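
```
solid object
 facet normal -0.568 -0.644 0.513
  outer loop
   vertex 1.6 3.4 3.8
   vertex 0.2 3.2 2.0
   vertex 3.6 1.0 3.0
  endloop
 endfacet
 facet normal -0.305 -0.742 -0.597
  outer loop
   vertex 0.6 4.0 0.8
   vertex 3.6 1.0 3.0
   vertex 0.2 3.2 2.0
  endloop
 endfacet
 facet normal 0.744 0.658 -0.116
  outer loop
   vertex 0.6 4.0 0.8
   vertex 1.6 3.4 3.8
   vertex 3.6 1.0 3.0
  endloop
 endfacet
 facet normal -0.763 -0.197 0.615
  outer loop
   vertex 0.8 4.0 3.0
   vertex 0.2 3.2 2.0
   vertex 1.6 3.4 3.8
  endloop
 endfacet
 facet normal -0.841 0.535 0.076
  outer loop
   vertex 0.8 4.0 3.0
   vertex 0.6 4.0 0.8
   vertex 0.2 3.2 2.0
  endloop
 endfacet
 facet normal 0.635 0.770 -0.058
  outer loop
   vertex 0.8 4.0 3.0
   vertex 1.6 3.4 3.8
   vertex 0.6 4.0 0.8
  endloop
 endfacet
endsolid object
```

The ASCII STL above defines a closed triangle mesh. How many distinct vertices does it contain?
5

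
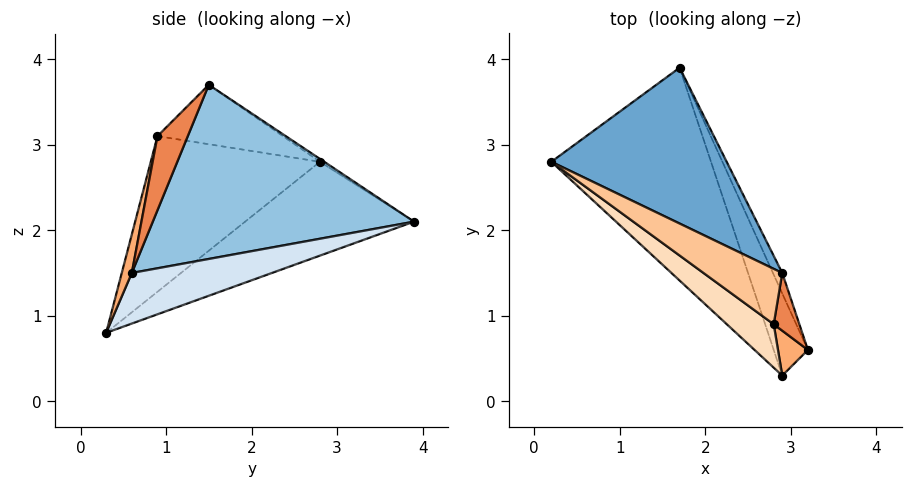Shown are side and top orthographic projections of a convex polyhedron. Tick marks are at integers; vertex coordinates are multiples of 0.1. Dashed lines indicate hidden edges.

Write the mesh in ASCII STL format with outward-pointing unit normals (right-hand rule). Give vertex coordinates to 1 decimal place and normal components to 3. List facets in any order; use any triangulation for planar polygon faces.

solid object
 facet normal -0.014 0.550 0.835
  outer loop
   vertex 2.9 1.5 3.7
   vertex 1.7 3.9 2.1
   vertex 0.2 2.8 2.8
  endloop
 endfacet
 facet normal 0.906 0.421 -0.049
  outer loop
   vertex 2.9 1.5 3.7
   vertex 3.2 0.6 1.5
   vertex 1.7 3.9 2.1
  endloop
 endfacet
 facet normal -0.502 0.141 -0.853
  outer loop
   vertex 2.9 0.3 0.8
   vertex 0.2 2.8 2.8
   vertex 1.7 3.9 2.1
  endloop
 endfacet
 facet normal 0.747 0.432 -0.505
  outer loop
   vertex 2.9 0.3 0.8
   vertex 1.7 3.9 2.1
   vertex 3.2 0.6 1.5
  endloop
 endfacet
 facet normal 0.850 -0.436 0.294
  outer loop
   vertex 2.8 0.9 3.1
   vertex 3.2 0.6 1.5
   vertex 2.9 1.5 3.7
  endloop
 endfacet
 facet normal 0.324 -0.912 0.252
  outer loop
   vertex 2.8 0.9 3.1
   vertex 2.9 0.3 0.8
   vertex 3.2 0.6 1.5
  endloop
 endfacet
 facet normal -0.494 -0.572 0.655
  outer loop
   vertex 2.8 0.9 3.1
   vertex 2.9 1.5 3.7
   vertex 0.2 2.8 2.8
  endloop
 endfacet
 facet normal -0.594 -0.784 0.179
  outer loop
   vertex 2.8 0.9 3.1
   vertex 0.2 2.8 2.8
   vertex 2.9 0.3 0.8
  endloop
 endfacet
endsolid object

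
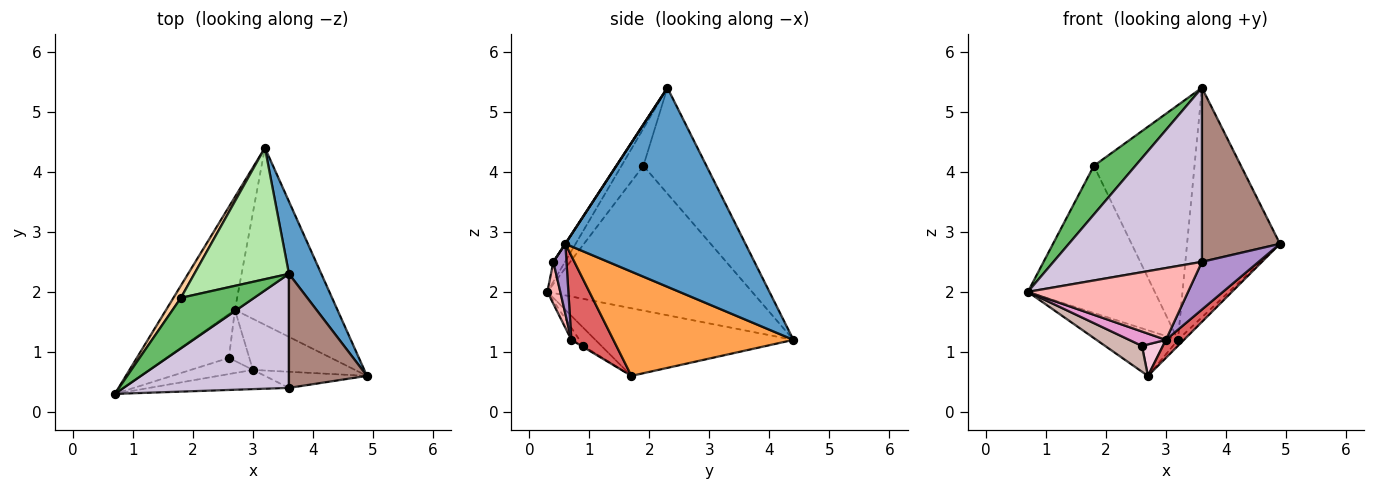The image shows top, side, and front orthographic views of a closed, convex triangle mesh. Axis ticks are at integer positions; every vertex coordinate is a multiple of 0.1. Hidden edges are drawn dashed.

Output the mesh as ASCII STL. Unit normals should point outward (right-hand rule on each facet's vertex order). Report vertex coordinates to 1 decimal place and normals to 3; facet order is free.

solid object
 facet normal 0.880 0.454 0.143
  outer loop
   vertex 3.6 2.3 5.4
   vertex 4.9 0.6 2.8
   vertex 3.2 4.4 1.2
  endloop
 endfacet
 facet normal -0.674 0.277 -0.685
  outer loop
   vertex 2.7 1.7 0.6
   vertex 0.7 0.3 2.0
   vertex 3.2 4.4 1.2
  endloop
 endfacet
 facet normal 0.713 0.024 -0.701
  outer loop
   vertex 2.7 1.7 0.6
   vertex 3.2 4.4 1.2
   vertex 4.9 0.6 2.8
  endloop
 endfacet
 facet normal -0.849 0.526 0.044
  outer loop
   vertex 1.8 1.9 4.1
   vertex 3.2 4.4 1.2
   vertex 0.7 0.3 2.0
  endloop
 endfacet
 facet normal -0.344 -0.651 0.676
  outer loop
   vertex 1.8 1.9 4.1
   vertex 0.7 0.3 2.0
   vertex 3.6 2.3 5.4
  endloop
 endfacet
 facet normal -0.480 0.766 0.429
  outer loop
   vertex 1.8 1.9 4.1
   vertex 3.6 2.3 5.4
   vertex 3.2 4.4 1.2
  endloop
 endfacet
 facet normal 0.613 -0.263 -0.745
  outer loop
   vertex 3.0 0.7 1.2
   vertex 2.7 1.7 0.6
   vertex 4.9 0.6 2.8
  endloop
 endfacet
 facet normal 0.078 -0.963 -0.258
  outer loop
   vertex 3.6 0.4 2.5
   vertex 0.7 0.3 2.0
   vertex 3.0 0.7 1.2
  endloop
 endfacet
 facet normal 0.214 -0.925 -0.313
  outer loop
   vertex 3.6 0.4 2.5
   vertex 3.0 0.7 1.2
   vertex 4.9 0.6 2.8
  endloop
 endfacet
 facet normal -0.066 -0.835 0.547
  outer loop
   vertex 3.6 0.4 2.5
   vertex 3.6 2.3 5.4
   vertex 0.7 0.3 2.0
  endloop
 endfacet
 facet normal 0.002 -0.836 0.548
  outer loop
   vertex 3.6 0.4 2.5
   vertex 4.9 0.6 2.8
   vertex 3.6 2.3 5.4
  endloop
 endfacet
 facet normal -0.241 -0.493 -0.836
  outer loop
   vertex 2.6 0.9 1.1
   vertex 0.7 0.3 2.0
   vertex 2.7 1.7 0.6
  endloop
 endfacet
 facet normal -0.143 -0.657 -0.740
  outer loop
   vertex 2.6 0.9 1.1
   vertex 3.0 0.7 1.2
   vertex 0.7 0.3 2.0
  endloop
 endfacet
 facet normal -0.050 -0.525 -0.850
  outer loop
   vertex 2.6 0.9 1.1
   vertex 2.7 1.7 0.6
   vertex 3.0 0.7 1.2
  endloop
 endfacet
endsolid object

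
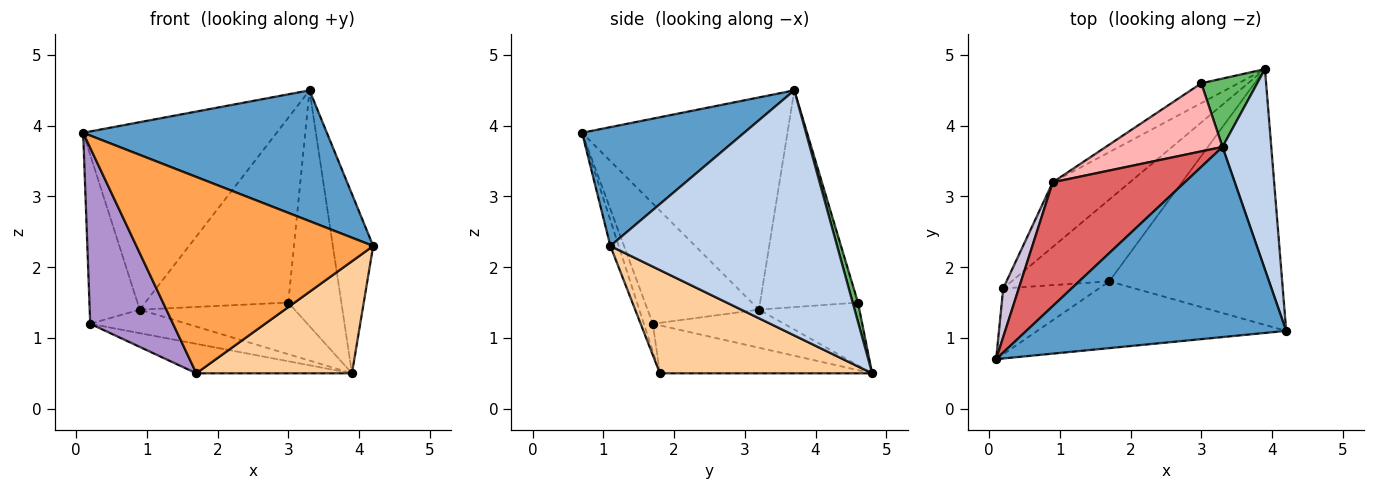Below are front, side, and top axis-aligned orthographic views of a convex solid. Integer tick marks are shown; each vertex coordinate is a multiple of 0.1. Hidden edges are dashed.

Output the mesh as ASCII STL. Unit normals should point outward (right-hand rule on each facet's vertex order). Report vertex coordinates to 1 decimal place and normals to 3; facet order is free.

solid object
 facet normal 0.353 -0.530 0.771
  outer loop
   vertex 3.3 3.7 4.5
   vertex 0.1 0.7 3.9
   vertex 4.2 1.1 2.3
  endloop
 endfacet
 facet normal 0.966 0.172 0.192
  outer loop
   vertex 3.3 3.7 4.5
   vertex 4.2 1.1 2.3
   vertex 3.9 4.8 0.5
  endloop
 endfacet
 facet normal -0.033 -0.946 -0.322
  outer loop
   vertex 1.7 1.8 0.5
   vertex 4.2 1.1 2.3
   vertex 0.1 0.7 3.9
  endloop
 endfacet
 facet normal 0.480 -0.352 -0.804
  outer loop
   vertex 1.7 1.8 0.5
   vertex 3.9 4.8 0.5
   vertex 4.2 1.1 2.3
  endloop
 endfacet
 facet normal 0.096 0.956 0.277
  outer loop
   vertex 3.0 4.6 1.5
   vertex 3.3 3.7 4.5
   vertex 3.9 4.8 0.5
  endloop
 endfacet
 facet normal -0.518 0.799 -0.306
  outer loop
   vertex 0.9 3.2 1.4
   vertex 3.0 4.6 1.5
   vertex 3.9 4.8 0.5
  endloop
 endfacet
 facet normal -0.663 0.625 0.413
  outer loop
   vertex 0.9 3.2 1.4
   vertex 0.1 0.7 3.9
   vertex 3.3 3.7 4.5
  endloop
 endfacet
 facet normal -0.540 0.790 0.291
  outer loop
   vertex 0.9 3.2 1.4
   vertex 3.3 3.7 4.5
   vertex 3.0 4.6 1.5
  endloop
 endfacet
 facet normal -0.101 -0.932 -0.349
  outer loop
   vertex 0.2 1.7 1.2
   vertex 1.7 1.8 0.5
   vertex 0.1 0.7 3.9
  endloop
 endfacet
 facet normal -0.906 0.407 0.117
  outer loop
   vertex 0.2 1.7 1.2
   vertex 0.1 0.7 3.9
   vertex 0.9 3.2 1.4
  endloop
 endfacet
 facet normal -0.419 0.307 -0.854
  outer loop
   vertex 0.2 1.7 1.2
   vertex 3.9 4.8 0.5
   vertex 1.7 1.8 0.5
  endloop
 endfacet
 facet normal -0.421 0.310 -0.852
  outer loop
   vertex 0.2 1.7 1.2
   vertex 0.9 3.2 1.4
   vertex 3.9 4.8 0.5
  endloop
 endfacet
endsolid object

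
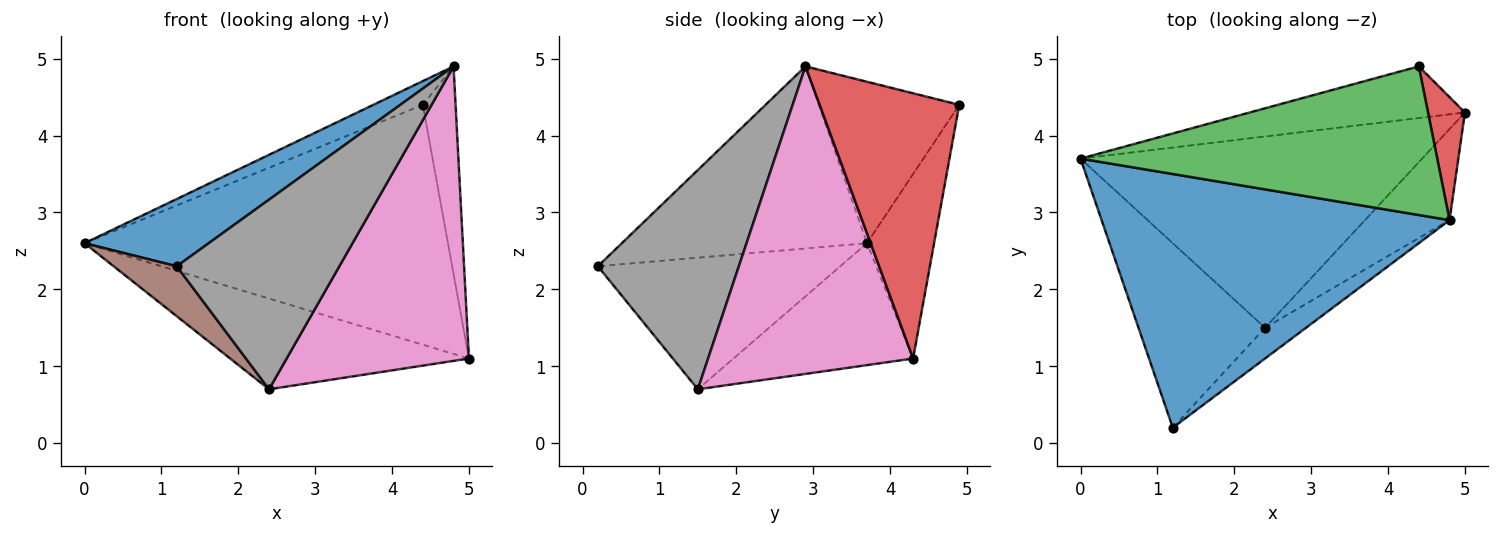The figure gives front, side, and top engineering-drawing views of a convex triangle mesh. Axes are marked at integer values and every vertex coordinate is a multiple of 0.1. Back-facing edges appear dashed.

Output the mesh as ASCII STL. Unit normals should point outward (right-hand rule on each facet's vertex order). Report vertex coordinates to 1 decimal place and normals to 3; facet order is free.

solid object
 facet normal -0.451 -0.229 0.863
  outer loop
   vertex 4.8 2.9 4.9
   vertex 0.0 3.7 2.6
   vertex 1.2 0.2 2.3
  endloop
 endfacet
 facet normal -0.178 0.962 -0.207
  outer loop
   vertex 4.4 4.9 4.4
   vertex 5.0 4.3 1.1
   vertex 0.0 3.7 2.6
  endloop
 endfacet
 facet normal -0.408 0.144 0.902
  outer loop
   vertex 4.4 4.9 4.4
   vertex 0.0 3.7 2.6
   vertex 4.8 2.9 4.9
  endloop
 endfacet
 facet normal 0.965 0.226 0.134
  outer loop
   vertex 4.4 4.9 4.4
   vertex 4.8 2.9 4.9
   vertex 5.0 4.3 1.1
  endloop
 endfacet
 facet normal -0.307 0.408 -0.860
  outer loop
   vertex 2.4 1.5 0.7
   vertex 0.0 3.7 2.6
   vertex 5.0 4.3 1.1
  endloop
 endfacet
 facet normal -0.708 -0.185 -0.681
  outer loop
   vertex 2.4 1.5 0.7
   vertex 1.2 0.2 2.3
   vertex 0.0 3.7 2.6
  endloop
 endfacet
 facet normal 0.732 -0.651 -0.201
  outer loop
   vertex 2.4 1.5 0.7
   vertex 5.0 4.3 1.1
   vertex 4.8 2.9 4.9
  endloop
 endfacet
 facet normal 0.650 -0.750 -0.122
  outer loop
   vertex 2.4 1.5 0.7
   vertex 4.8 2.9 4.9
   vertex 1.2 0.2 2.3
  endloop
 endfacet
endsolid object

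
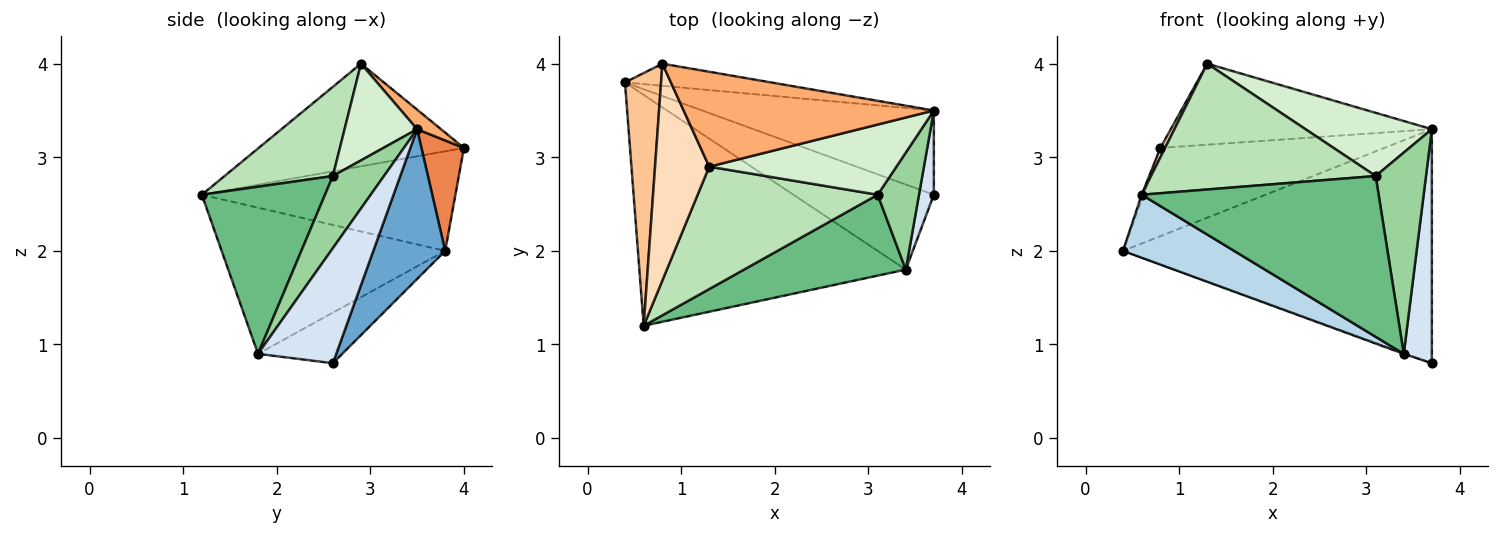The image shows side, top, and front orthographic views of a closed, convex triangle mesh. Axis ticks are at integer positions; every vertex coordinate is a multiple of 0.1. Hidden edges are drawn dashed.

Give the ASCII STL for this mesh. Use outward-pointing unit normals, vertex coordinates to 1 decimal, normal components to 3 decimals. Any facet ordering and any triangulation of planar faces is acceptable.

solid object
 facet normal 0.214 0.919 -0.331
  outer loop
   vertex 3.7 3.5 3.3
   vertex 3.7 2.6 0.8
   vertex 0.4 3.8 2.0
  endloop
 endfacet
 facet normal -0.339 0.009 -0.941
  outer loop
   vertex 3.4 1.8 0.9
   vertex 0.4 3.8 2.0
   vertex 3.7 2.6 0.8
  endloop
 endfacet
 facet normal -0.468 -0.233 -0.853
  outer loop
   vertex 3.4 1.8 0.9
   vertex 0.6 1.2 2.6
   vertex 0.4 3.8 2.0
  endloop
 endfacet
 facet normal 0.934 -0.335 0.121
  outer loop
   vertex 3.4 1.8 0.9
   vertex 3.7 2.6 0.8
   vertex 3.7 3.5 3.3
  endloop
 endfacet
 facet normal 0.181 0.954 -0.239
  outer loop
   vertex 0.8 4.0 3.1
   vertex 3.7 3.5 3.3
   vertex 0.4 3.8 2.0
  endloop
 endfacet
 facet normal 0.059 0.648 0.759
  outer loop
   vertex 0.8 4.0 3.1
   vertex 1.3 2.9 4.0
   vertex 3.7 3.5 3.3
  endloop
 endfacet
 facet normal -0.940 0.006 0.341
  outer loop
   vertex 0.8 4.0 3.1
   vertex 0.4 3.8 2.0
   vertex 0.6 1.2 2.6
  endloop
 endfacet
 facet normal -0.884 -0.020 0.467
  outer loop
   vertex 0.8 4.0 3.1
   vertex 0.6 1.2 2.6
   vertex 1.3 2.9 4.0
  endloop
 endfacet
 facet normal 0.421 -0.810 0.408
  outer loop
   vertex 3.1 2.6 2.8
   vertex 0.6 1.2 2.6
   vertex 3.4 1.8 0.9
  endloop
 endfacet
 facet normal 0.660 -0.650 0.378
  outer loop
   vertex 3.1 2.6 2.8
   vertex 3.4 1.8 0.9
   vertex 3.7 3.5 3.3
  endloop
 endfacet
 facet normal 0.327 -0.677 0.659
  outer loop
   vertex 3.1 2.6 2.8
   vertex 1.3 2.9 4.0
   vertex 0.6 1.2 2.6
  endloop
 endfacet
 facet normal 0.359 -0.624 0.694
  outer loop
   vertex 3.1 2.6 2.8
   vertex 3.7 3.5 3.3
   vertex 1.3 2.9 4.0
  endloop
 endfacet
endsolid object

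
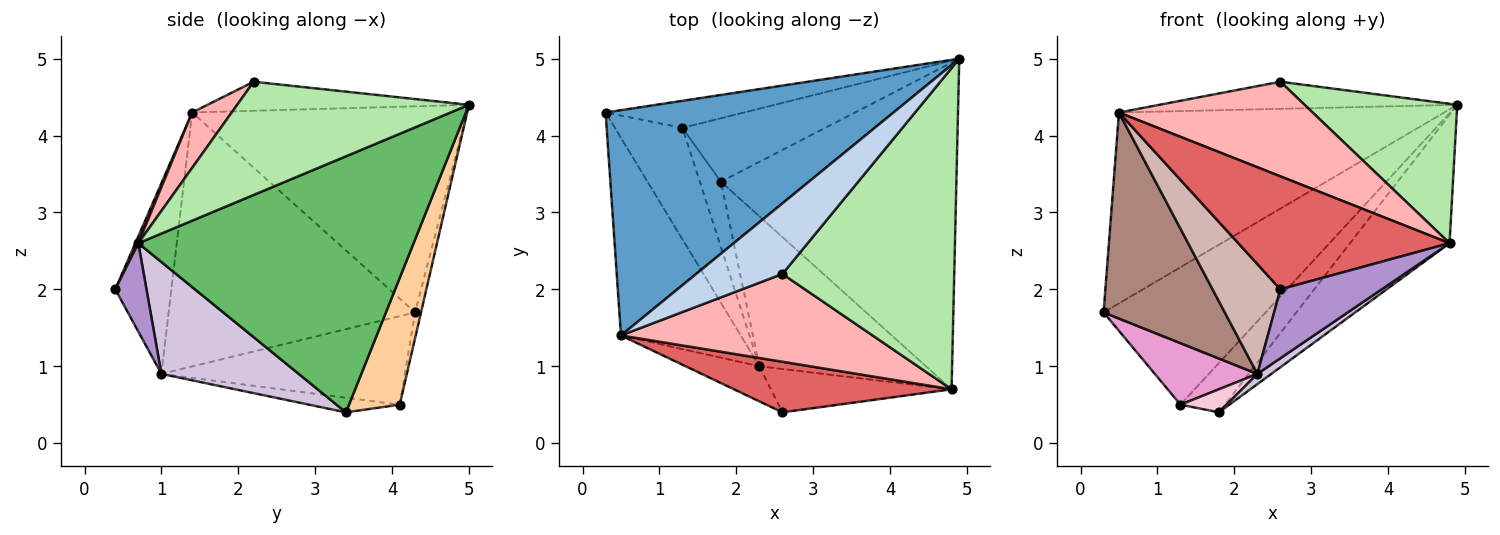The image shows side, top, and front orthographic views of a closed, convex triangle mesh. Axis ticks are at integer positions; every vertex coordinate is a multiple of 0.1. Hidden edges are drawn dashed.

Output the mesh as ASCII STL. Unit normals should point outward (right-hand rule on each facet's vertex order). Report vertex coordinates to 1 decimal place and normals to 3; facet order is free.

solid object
 facet normal -0.479 0.567 0.670
  outer loop
   vertex 0.5 1.4 4.3
   vertex 4.9 5.0 4.4
   vertex 0.3 4.3 1.7
  endloop
 endfacet
 facet normal -0.300 0.342 0.891
  outer loop
   vertex 0.5 1.4 4.3
   vertex 2.6 2.2 4.7
   vertex 4.9 5.0 4.4
  endloop
 endfacet
 facet normal -0.036 0.980 -0.193
  outer loop
   vertex 1.3 4.1 0.5
   vertex 0.3 4.3 1.7
   vertex 4.9 5.0 4.4
  endloop
 endfacet
 facet normal 0.574 0.503 -0.646
  outer loop
   vertex 1.3 4.1 0.5
   vertex 4.9 5.0 4.4
   vertex 1.8 3.4 0.4
  endloop
 endfacet
 facet normal 0.711 0.257 -0.654
  outer loop
   vertex 4.8 0.7 2.6
   vertex 1.8 3.4 0.4
   vertex 4.9 5.0 4.4
  endloop
 endfacet
 facet normal 0.517 -0.341 0.785
  outer loop
   vertex 4.8 0.7 2.6
   vertex 4.9 5.0 4.4
   vertex 2.6 2.2 4.7
  endloop
 endfacet
 facet normal 0.013 -0.913 0.409
  outer loop
   vertex 4.8 0.7 2.6
   vertex 0.5 1.4 4.3
   vertex 2.6 0.4 2.0
  endloop
 endfacet
 facet normal 0.148 -0.725 0.673
  outer loop
   vertex 4.8 0.7 2.6
   vertex 2.6 2.2 4.7
   vertex 0.5 1.4 4.3
  endloop
 endfacet
 facet normal 0.252 -0.819 -0.515
  outer loop
   vertex 2.3 1.0 0.9
   vertex 4.8 0.7 2.6
   vertex 2.6 0.4 2.0
  endloop
 endfacet
 facet normal 0.557 -0.057 -0.829
  outer loop
   vertex 2.3 1.0 0.9
   vertex 1.8 3.4 0.4
   vertex 4.8 0.7 2.6
  endloop
 endfacet
 facet normal -0.826 -0.406 -0.390
  outer loop
   vertex 2.3 1.0 0.9
   vertex 0.5 1.4 4.3
   vertex 0.3 4.3 1.7
  endloop
 endfacet
 facet normal -0.619 -0.748 -0.239
  outer loop
   vertex 2.3 1.0 0.9
   vertex 2.6 0.4 2.0
   vertex 0.5 1.4 4.3
  endloop
 endfacet
 facet normal -0.754 -0.317 -0.575
  outer loop
   vertex 2.3 1.0 0.9
   vertex 0.3 4.3 1.7
   vertex 1.3 4.1 0.5
  endloop
 endfacet
 facet normal -0.548 -0.278 -0.789
  outer loop
   vertex 2.3 1.0 0.9
   vertex 1.3 4.1 0.5
   vertex 1.8 3.4 0.4
  endloop
 endfacet
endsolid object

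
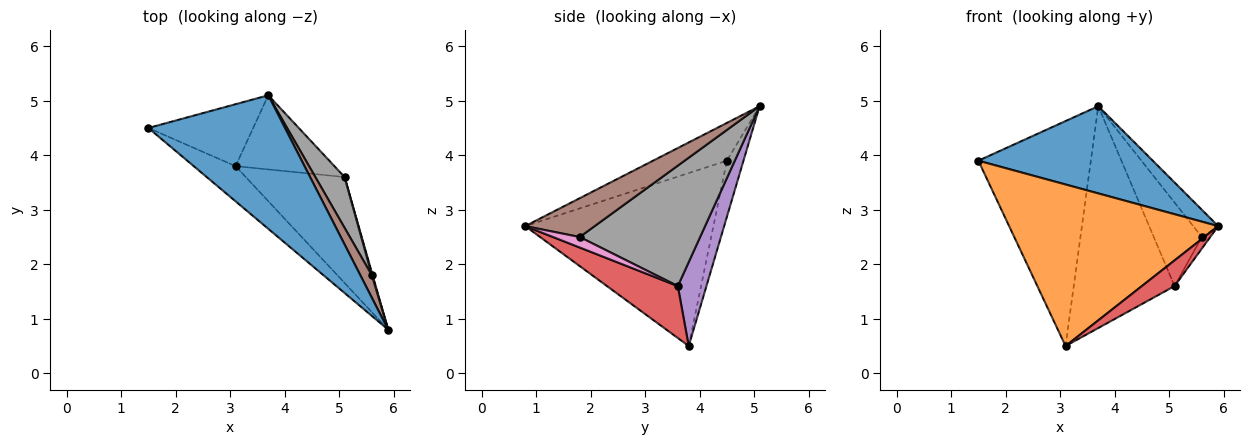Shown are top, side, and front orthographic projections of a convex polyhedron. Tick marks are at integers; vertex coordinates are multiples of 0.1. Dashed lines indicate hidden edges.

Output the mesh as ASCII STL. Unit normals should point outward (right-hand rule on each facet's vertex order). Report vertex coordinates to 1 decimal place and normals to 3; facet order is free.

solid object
 facet normal -0.225 -0.533 0.816
  outer loop
   vertex 3.7 5.1 4.9
   vertex 1.5 4.5 3.9
   vertex 5.9 0.8 2.7
  endloop
 endfacet
 facet normal -0.660 -0.734 -0.160
  outer loop
   vertex 3.1 3.8 0.5
   vertex 5.9 0.8 2.7
   vertex 1.5 4.5 3.9
  endloop
 endfacet
 facet normal -0.141 0.955 -0.263
  outer loop
   vertex 3.1 3.8 0.5
   vertex 1.5 4.5 3.9
   vertex 3.7 5.1 4.9
  endloop
 endfacet
 facet normal 0.455 -0.210 -0.865
  outer loop
   vertex 5.1 3.6 1.6
   vertex 5.9 0.8 2.7
   vertex 3.1 3.8 0.5
  endloop
 endfacet
 facet normal 0.260 0.916 -0.306
  outer loop
   vertex 5.1 3.6 1.6
   vertex 3.1 3.8 0.5
   vertex 3.7 5.1 4.9
  endloop
 endfacet
 facet normal 0.906 0.326 0.269
  outer loop
   vertex 5.6 1.8 2.5
   vertex 3.7 5.1 4.9
   vertex 5.9 0.8 2.7
  endloop
 endfacet
 facet normal 0.951 0.300 0.070
  outer loop
   vertex 5.6 1.8 2.5
   vertex 5.9 0.8 2.7
   vertex 5.1 3.6 1.6
  endloop
 endfacet
 facet normal 0.906 0.362 0.220
  outer loop
   vertex 5.6 1.8 2.5
   vertex 5.1 3.6 1.6
   vertex 3.7 5.1 4.9
  endloop
 endfacet
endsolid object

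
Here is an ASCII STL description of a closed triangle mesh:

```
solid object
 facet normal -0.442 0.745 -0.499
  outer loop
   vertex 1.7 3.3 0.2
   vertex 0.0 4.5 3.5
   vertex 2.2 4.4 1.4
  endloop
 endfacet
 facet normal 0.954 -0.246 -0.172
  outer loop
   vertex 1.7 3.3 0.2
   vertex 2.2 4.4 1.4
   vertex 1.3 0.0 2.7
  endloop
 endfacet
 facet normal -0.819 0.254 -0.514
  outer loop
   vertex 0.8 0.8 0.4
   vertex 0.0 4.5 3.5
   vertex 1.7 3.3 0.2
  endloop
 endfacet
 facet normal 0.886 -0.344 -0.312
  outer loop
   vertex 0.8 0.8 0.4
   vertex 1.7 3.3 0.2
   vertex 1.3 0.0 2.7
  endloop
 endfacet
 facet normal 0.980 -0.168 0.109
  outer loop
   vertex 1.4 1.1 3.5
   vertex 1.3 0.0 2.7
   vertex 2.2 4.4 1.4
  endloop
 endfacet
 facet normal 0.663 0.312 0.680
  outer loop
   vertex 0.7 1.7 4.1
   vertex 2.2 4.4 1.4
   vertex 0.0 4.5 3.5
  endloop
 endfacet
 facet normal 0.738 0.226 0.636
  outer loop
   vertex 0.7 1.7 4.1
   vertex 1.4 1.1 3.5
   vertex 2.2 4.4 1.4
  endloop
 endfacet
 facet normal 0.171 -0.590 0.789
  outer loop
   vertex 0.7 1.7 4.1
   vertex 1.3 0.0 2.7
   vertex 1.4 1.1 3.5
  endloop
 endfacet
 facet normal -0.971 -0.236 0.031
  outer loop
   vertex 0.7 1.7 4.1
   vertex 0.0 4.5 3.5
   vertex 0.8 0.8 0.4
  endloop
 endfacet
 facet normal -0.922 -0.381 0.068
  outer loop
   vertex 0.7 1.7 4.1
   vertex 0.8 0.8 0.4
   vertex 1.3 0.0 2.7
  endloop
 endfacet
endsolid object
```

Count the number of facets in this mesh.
10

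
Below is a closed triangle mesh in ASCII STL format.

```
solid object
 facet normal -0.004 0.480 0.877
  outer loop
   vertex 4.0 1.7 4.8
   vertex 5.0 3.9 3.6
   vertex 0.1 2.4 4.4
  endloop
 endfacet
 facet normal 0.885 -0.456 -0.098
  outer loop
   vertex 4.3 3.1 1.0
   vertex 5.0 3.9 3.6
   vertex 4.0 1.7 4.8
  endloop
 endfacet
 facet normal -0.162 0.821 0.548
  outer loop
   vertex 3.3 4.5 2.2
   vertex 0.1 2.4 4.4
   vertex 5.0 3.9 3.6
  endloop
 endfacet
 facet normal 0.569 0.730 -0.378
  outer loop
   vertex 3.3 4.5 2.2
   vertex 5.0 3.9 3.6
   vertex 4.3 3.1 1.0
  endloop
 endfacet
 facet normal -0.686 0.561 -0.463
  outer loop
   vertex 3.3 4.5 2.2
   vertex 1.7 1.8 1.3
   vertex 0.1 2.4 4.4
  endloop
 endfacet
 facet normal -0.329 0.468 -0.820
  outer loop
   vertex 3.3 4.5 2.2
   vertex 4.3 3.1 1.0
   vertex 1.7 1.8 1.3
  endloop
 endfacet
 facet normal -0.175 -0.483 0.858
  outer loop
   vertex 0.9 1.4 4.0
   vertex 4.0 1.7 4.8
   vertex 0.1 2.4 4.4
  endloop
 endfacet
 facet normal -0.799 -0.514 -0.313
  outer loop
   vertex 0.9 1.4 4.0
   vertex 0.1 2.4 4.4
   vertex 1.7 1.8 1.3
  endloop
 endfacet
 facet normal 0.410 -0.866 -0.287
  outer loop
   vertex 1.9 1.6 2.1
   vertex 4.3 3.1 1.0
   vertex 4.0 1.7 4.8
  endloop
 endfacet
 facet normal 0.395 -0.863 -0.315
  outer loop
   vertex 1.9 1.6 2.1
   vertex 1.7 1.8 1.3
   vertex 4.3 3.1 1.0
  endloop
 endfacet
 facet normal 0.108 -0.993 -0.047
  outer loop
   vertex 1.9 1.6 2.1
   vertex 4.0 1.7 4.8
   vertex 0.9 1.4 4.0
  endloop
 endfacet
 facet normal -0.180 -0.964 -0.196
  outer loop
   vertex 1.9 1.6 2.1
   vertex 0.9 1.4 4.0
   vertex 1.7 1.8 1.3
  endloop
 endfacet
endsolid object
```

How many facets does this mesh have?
12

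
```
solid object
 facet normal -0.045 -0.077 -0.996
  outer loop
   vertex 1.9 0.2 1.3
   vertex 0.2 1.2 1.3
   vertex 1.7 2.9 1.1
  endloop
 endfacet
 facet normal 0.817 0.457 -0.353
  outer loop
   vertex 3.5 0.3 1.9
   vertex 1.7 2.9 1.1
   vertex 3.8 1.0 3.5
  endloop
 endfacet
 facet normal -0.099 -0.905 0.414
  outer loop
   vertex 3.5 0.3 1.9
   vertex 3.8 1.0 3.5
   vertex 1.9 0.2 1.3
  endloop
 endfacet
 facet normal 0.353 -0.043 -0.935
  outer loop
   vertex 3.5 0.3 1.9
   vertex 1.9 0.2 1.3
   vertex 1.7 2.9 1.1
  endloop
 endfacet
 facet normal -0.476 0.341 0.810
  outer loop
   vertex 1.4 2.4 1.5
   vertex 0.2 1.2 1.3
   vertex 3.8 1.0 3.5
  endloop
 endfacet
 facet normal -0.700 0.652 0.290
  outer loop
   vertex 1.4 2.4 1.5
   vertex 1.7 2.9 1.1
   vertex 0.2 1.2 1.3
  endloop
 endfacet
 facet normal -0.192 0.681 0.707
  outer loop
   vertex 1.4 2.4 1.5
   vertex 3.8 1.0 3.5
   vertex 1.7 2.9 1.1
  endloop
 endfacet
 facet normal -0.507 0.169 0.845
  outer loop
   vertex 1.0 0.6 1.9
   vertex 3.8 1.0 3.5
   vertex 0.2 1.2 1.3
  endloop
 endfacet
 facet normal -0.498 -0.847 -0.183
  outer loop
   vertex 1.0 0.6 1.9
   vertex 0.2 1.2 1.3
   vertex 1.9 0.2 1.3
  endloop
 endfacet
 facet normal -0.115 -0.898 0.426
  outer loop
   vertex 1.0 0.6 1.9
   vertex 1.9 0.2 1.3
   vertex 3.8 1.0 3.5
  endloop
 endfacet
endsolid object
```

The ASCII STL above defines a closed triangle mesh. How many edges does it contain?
15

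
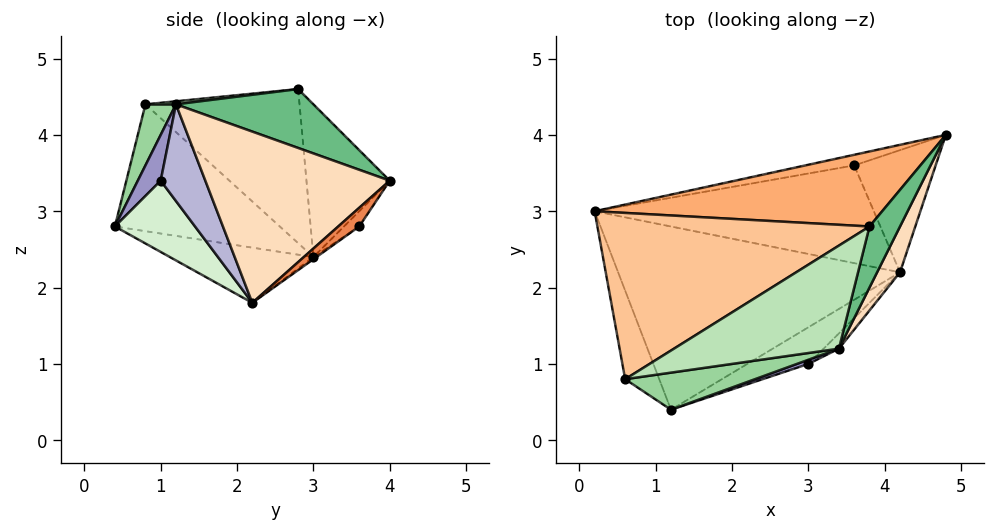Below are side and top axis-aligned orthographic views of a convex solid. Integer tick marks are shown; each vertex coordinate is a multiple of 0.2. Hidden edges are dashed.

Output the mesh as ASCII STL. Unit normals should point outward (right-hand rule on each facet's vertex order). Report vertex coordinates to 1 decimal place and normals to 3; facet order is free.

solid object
 facet normal -0.187 -0.219 -0.957
  outer loop
   vertex 4.2 2.2 1.8
   vertex 1.2 0.4 2.8
   vertex 0.2 3.0 2.4
  endloop
 endfacet
 facet normal -0.893 -0.380 -0.240
  outer loop
   vertex 0.6 0.8 4.4
   vertex 0.2 3.0 2.4
   vertex 1.2 0.4 2.8
  endloop
 endfacet
 facet normal -0.118 0.919 -0.377
  outer loop
   vertex 3.6 3.6 2.8
   vertex 0.2 3.0 2.4
   vertex 4.8 4.0 3.4
  endloop
 endfacet
 facet normal -0.006 0.579 -0.815
  outer loop
   vertex 3.6 3.6 2.8
   vertex 4.2 2.2 1.8
   vertex 0.2 3.0 2.4
  endloop
 endfacet
 facet normal 0.175 0.621 -0.764
  outer loop
   vertex 3.6 3.6 2.8
   vertex 4.8 4.0 3.4
   vertex 4.2 2.2 1.8
  endloop
 endfacet
 facet normal -0.290 0.787 0.545
  outer loop
   vertex 3.8 2.8 4.6
   vertex 4.8 4.0 3.4
   vertex 0.2 3.0 2.4
  endloop
 endfacet
 facet normal -0.403 0.574 0.712
  outer loop
   vertex 3.8 2.8 4.6
   vertex 0.2 3.0 2.4
   vertex 0.6 0.8 4.4
  endloop
 endfacet
 facet normal 0.904 -0.409 0.121
  outer loop
   vertex 3.4 1.2 4.4
   vertex 4.2 2.2 1.8
   vertex 4.8 4.0 3.4
  endloop
 endfacet
 facet normal 0.855 -0.269 0.443
  outer loop
   vertex 3.4 1.2 4.4
   vertex 4.8 4.0 3.4
   vertex 3.8 2.8 4.6
  endloop
 endfacet
 facet normal 0.135 -0.948 0.288
  outer loop
   vertex 3.4 1.2 4.4
   vertex 0.6 0.8 4.4
   vertex 1.2 0.4 2.8
  endloop
 endfacet
 facet normal 0.018 -0.129 0.992
  outer loop
   vertex 3.4 1.2 4.4
   vertex 3.8 2.8 4.6
   vertex 0.6 0.8 4.4
  endloop
 endfacet
 facet normal 0.398 -0.852 -0.341
  outer loop
   vertex 3.0 1.0 3.4
   vertex 1.2 0.4 2.8
   vertex 4.2 2.2 1.8
  endloop
 endfacet
 facet normal 0.293 -0.953 0.073
  outer loop
   vertex 3.0 1.0 3.4
   vertex 3.4 1.2 4.4
   vertex 1.2 0.4 2.8
  endloop
 endfacet
 facet normal 0.634 -0.767 -0.100
  outer loop
   vertex 3.0 1.0 3.4
   vertex 4.2 2.2 1.8
   vertex 3.4 1.2 4.4
  endloop
 endfacet
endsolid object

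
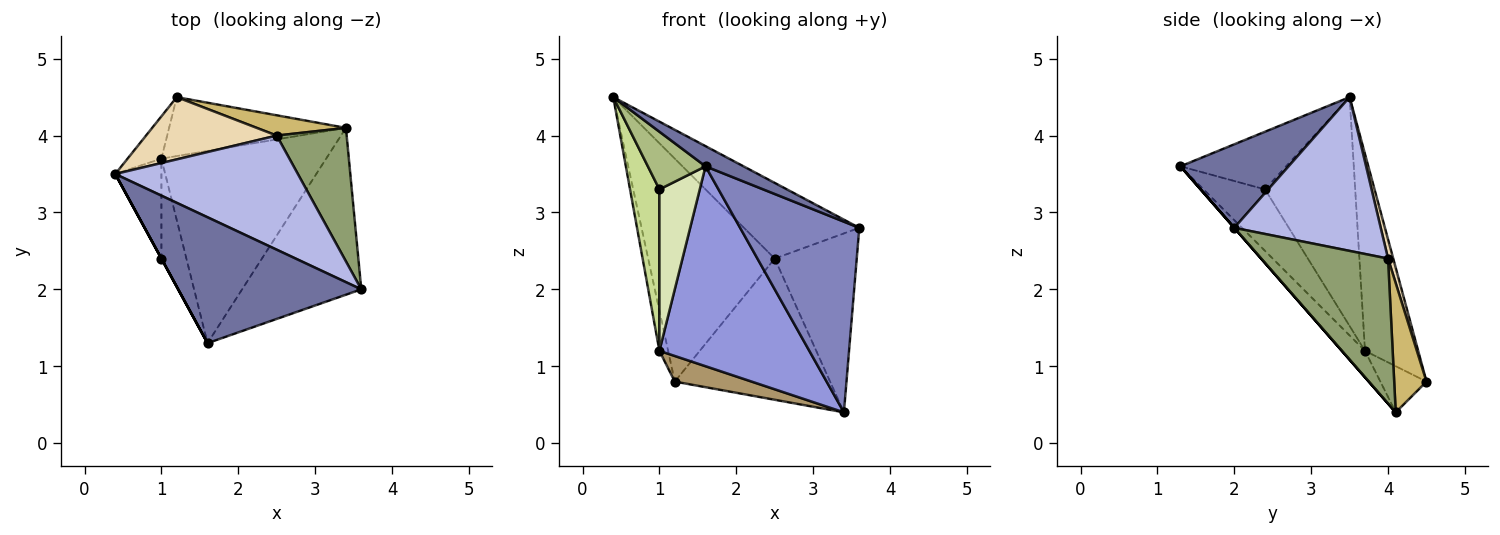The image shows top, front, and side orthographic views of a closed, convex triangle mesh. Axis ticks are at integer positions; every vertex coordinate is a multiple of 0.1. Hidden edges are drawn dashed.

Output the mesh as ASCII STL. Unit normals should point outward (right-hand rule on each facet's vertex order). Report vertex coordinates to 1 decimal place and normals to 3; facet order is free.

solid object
 facet normal 0.411 -0.144 0.900
  outer loop
   vertex 1.6 1.3 3.6
   vertex 3.6 2.0 2.8
   vertex 0.4 3.5 4.5
  endloop
 endfacet
 facet normal 0.000 -0.753 -0.659
  outer loop
   vertex 1.6 1.3 3.6
   vertex 3.4 4.1 0.4
   vertex 3.6 2.0 2.8
  endloop
 endfacet
 facet normal -0.110 -0.716 -0.689
  outer loop
   vertex 1.0 3.7 1.2
   vertex 3.4 4.1 0.4
   vertex 1.6 1.3 3.6
  endloop
 endfacet
 facet normal 0.574 0.452 0.682
  outer loop
   vertex 2.5 4.0 2.4
   vertex 0.4 3.5 4.5
   vertex 3.6 2.0 2.8
  endloop
 endfacet
 facet normal 0.778 0.503 0.375
  outer loop
   vertex 2.5 4.0 2.4
   vertex 3.6 2.0 2.8
   vertex 3.4 4.1 0.4
  endloop
 endfacet
 facet normal -0.878 -0.479 0.000
  outer loop
   vertex 1.0 2.4 3.3
   vertex 1.6 1.3 3.6
   vertex 0.4 3.5 4.5
  endloop
 endfacet
 facet normal -0.934 -0.304 -0.188
  outer loop
   vertex 1.0 2.4 3.3
   vertex 0.4 3.5 4.5
   vertex 1.0 3.7 1.2
  endloop
 endfacet
 facet normal -0.792 -0.520 -0.322
  outer loop
   vertex 1.0 2.4 3.3
   vertex 1.0 3.7 1.2
   vertex 1.6 1.3 3.6
  endloop
 endfacet
 facet normal -0.233 -0.388 -0.892
  outer loop
   vertex 1.2 4.5 0.8
   vertex 3.4 4.1 0.4
   vertex 1.0 3.7 1.2
  endloop
 endfacet
 facet normal 0.202 0.970 0.139
  outer loop
   vertex 1.2 4.5 0.8
   vertex 2.5 4.0 2.4
   vertex 3.4 4.1 0.4
  endloop
 endfacet
 facet normal -0.973 0.160 -0.167
  outer loop
   vertex 1.2 4.5 0.8
   vertex 1.0 3.7 1.2
   vertex 0.4 3.5 4.5
  endloop
 endfacet
 facet normal 0.040 0.962 0.269
  outer loop
   vertex 1.2 4.5 0.8
   vertex 0.4 3.5 4.5
   vertex 2.5 4.0 2.4
  endloop
 endfacet
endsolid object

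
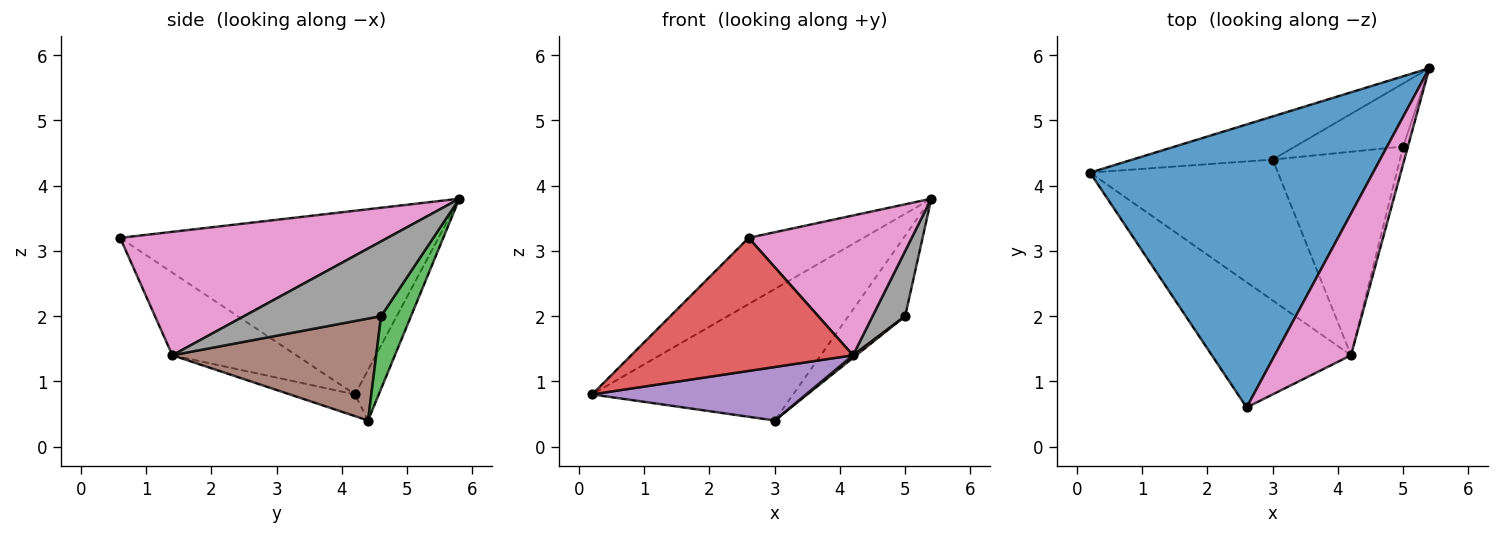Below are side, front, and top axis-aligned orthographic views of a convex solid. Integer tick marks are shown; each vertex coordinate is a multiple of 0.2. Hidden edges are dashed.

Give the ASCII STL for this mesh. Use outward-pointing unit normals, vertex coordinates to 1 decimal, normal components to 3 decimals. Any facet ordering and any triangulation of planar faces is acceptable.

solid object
 facet normal -0.534 0.193 0.823
  outer loop
   vertex 2.6 0.6 3.2
   vertex 5.4 5.8 3.8
   vertex 0.2 4.2 0.8
  endloop
 endfacet
 facet normal -0.112 0.944 -0.310
  outer loop
   vertex 3.0 4.4 0.4
   vertex 0.2 4.2 0.8
   vertex 5.4 5.8 3.8
  endloop
 endfacet
 facet normal 0.383 0.727 -0.570
  outer loop
   vertex 5.0 4.6 2.0
   vertex 3.0 4.4 0.4
   vertex 5.4 5.8 3.8
  endloop
 endfacet
 facet normal -0.377 -0.674 -0.635
  outer loop
   vertex 4.2 1.4 1.4
   vertex 2.6 0.6 3.2
   vertex 0.2 4.2 0.8
  endloop
 endfacet
 facet normal -0.108 -0.353 -0.929
  outer loop
   vertex 4.2 1.4 1.4
   vertex 0.2 4.2 0.8
   vertex 3.0 4.4 0.4
  endloop
 endfacet
 facet normal 0.625 -0.010 -0.780
  outer loop
   vertex 4.2 1.4 1.4
   vertex 3.0 4.4 0.4
   vertex 5.0 4.6 2.0
  endloop
 endfacet
 facet normal 0.755 -0.460 0.467
  outer loop
   vertex 4.2 1.4 1.4
   vertex 5.4 5.8 3.8
   vertex 2.6 0.6 3.2
  endloop
 endfacet
 facet normal 0.971 -0.231 -0.062
  outer loop
   vertex 4.2 1.4 1.4
   vertex 5.0 4.6 2.0
   vertex 5.4 5.8 3.8
  endloop
 endfacet
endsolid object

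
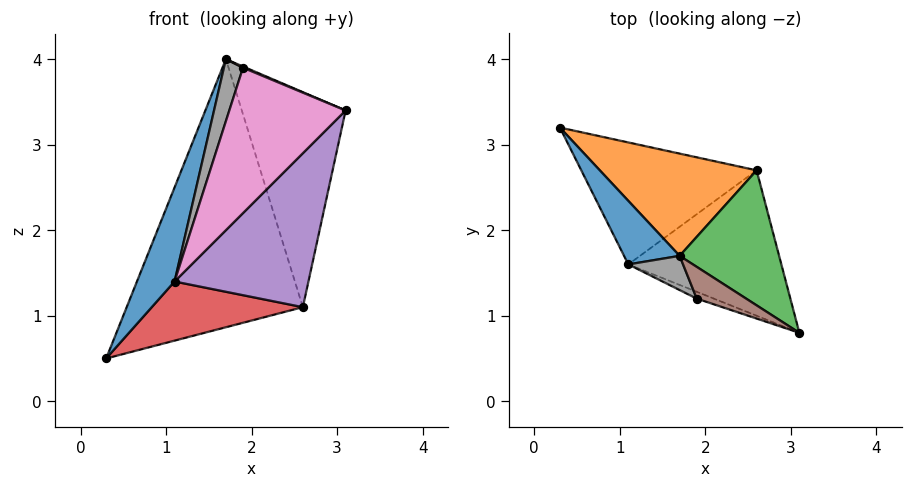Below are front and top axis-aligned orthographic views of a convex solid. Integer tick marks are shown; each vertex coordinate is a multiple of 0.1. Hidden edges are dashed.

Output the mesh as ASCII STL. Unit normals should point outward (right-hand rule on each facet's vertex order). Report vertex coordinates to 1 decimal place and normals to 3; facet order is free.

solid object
 facet normal -0.916 -0.332 0.224
  outer loop
   vertex 1.1 1.6 1.4
   vertex 1.7 1.7 4.0
   vertex 0.3 3.2 0.5
  endloop
 endfacet
 facet normal 0.109 0.929 0.354
  outer loop
   vertex 2.6 2.7 1.1
   vertex 0.3 3.2 0.5
   vertex 1.7 1.7 4.0
  endloop
 endfacet
 facet normal 0.611 0.670 0.421
  outer loop
   vertex 2.6 2.7 1.1
   vertex 1.7 1.7 4.0
   vertex 3.1 0.8 3.4
  endloop
 endfacet
 facet normal 0.139 -0.432 -0.891
  outer loop
   vertex 2.6 2.7 1.1
   vertex 1.1 1.6 1.4
   vertex 0.3 3.2 0.5
  endloop
 endfacet
 facet normal 0.368 -0.676 -0.638
  outer loop
   vertex 2.6 2.7 1.1
   vertex 3.1 0.8 3.4
   vertex 1.1 1.6 1.4
  endloop
 endfacet
 facet normal 0.374 -0.036 0.927
  outer loop
   vertex 1.9 1.2 3.9
   vertex 3.1 0.8 3.4
   vertex 1.7 1.7 4.0
  endloop
 endfacet
 facet normal -0.332 -0.942 -0.044
  outer loop
   vertex 1.9 1.2 3.9
   vertex 1.1 1.6 1.4
   vertex 3.1 0.8 3.4
  endloop
 endfacet
 facet normal -0.890 -0.400 0.221
  outer loop
   vertex 1.9 1.2 3.9
   vertex 1.7 1.7 4.0
   vertex 1.1 1.6 1.4
  endloop
 endfacet
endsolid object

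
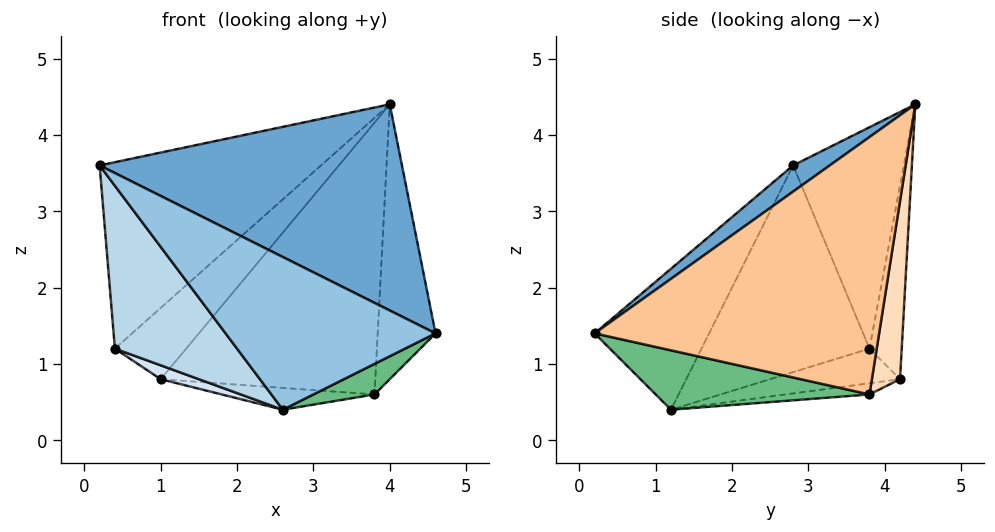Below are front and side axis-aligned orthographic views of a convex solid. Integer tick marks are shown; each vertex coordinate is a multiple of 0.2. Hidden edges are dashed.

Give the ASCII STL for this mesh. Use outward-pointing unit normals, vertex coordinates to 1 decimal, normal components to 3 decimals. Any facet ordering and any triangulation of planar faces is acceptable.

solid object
 facet normal 0.069 -0.573 0.816
  outer loop
   vertex 4.0 4.4 4.4
   vertex 0.2 2.8 3.6
   vertex 4.6 0.2 1.4
  endloop
 endfacet
 facet normal -0.477 -0.875 0.080
  outer loop
   vertex 2.6 1.2 0.4
   vertex 4.6 0.2 1.4
   vertex 0.2 2.8 3.6
  endloop
 endfacet
 facet normal -0.772 -0.561 -0.298
  outer loop
   vertex 0.4 3.8 1.2
   vertex 2.6 1.2 0.4
   vertex 0.2 2.8 3.6
  endloop
 endfacet
 facet normal -0.482 -0.142 -0.865
  outer loop
   vertex 0.4 3.8 1.2
   vertex 1.0 4.2 0.8
   vertex 2.6 1.2 0.4
  endloop
 endfacet
 facet normal -0.424 0.848 0.318
  outer loop
   vertex 0.4 3.8 1.2
   vertex 0.2 2.8 3.6
   vertex 4.0 4.4 4.4
  endloop
 endfacet
 facet normal -0.396 0.874 0.281
  outer loop
   vertex 0.4 3.8 1.2
   vertex 4.0 4.4 4.4
   vertex 1.0 4.2 0.8
  endloop
 endfacet
 facet normal 0.977 0.199 -0.083
  outer loop
   vertex 3.8 3.8 0.6
   vertex 4.0 4.4 4.4
   vertex 4.6 0.2 1.4
  endloop
 endfacet
 facet normal 0.128 0.979 -0.161
  outer loop
   vertex 3.8 3.8 0.6
   vertex 1.0 4.2 0.8
   vertex 4.0 4.4 4.4
  endloop
 endfacet
 facet normal 0.398 -0.114 -0.910
  outer loop
   vertex 3.8 3.8 0.6
   vertex 4.6 0.2 1.4
   vertex 2.6 1.2 0.4
  endloop
 endfacet
 facet normal -0.056 0.102 -0.993
  outer loop
   vertex 3.8 3.8 0.6
   vertex 2.6 1.2 0.4
   vertex 1.0 4.2 0.8
  endloop
 endfacet
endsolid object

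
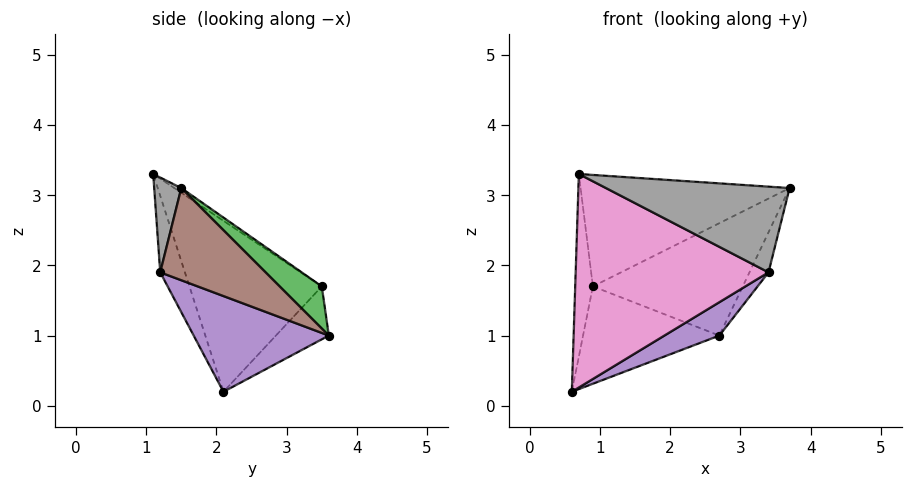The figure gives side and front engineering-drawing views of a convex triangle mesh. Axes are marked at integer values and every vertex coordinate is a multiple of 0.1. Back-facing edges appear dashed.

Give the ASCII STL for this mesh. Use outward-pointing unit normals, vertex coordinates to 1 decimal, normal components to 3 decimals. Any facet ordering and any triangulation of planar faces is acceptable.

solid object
 facet normal -0.283 0.729 -0.624
  outer loop
   vertex 0.9 3.5 1.7
   vertex 2.7 3.6 1.0
   vertex 0.6 2.1 0.2
  endloop
 endfacet
 facet normal -0.988 0.132 0.074
  outer loop
   vertex 0.9 3.5 1.7
   vertex 0.6 2.1 0.2
   vertex 0.7 1.1 3.3
  endloop
 endfacet
 facet normal 0.208 0.739 0.640
  outer loop
   vertex 0.9 3.5 1.7
   vertex 3.7 1.5 3.1
   vertex 2.7 3.6 1.0
  endloop
 endfacet
 facet normal -0.019 0.556 0.831
  outer loop
   vertex 0.9 3.5 1.7
   vertex 0.7 1.1 3.3
   vertex 3.7 1.5 3.1
  endloop
 endfacet
 facet normal 0.465 -0.189 -0.865
  outer loop
   vertex 3.4 1.2 1.9
   vertex 0.6 2.1 0.2
   vertex 2.7 3.6 1.0
  endloop
 endfacet
 facet normal 0.945 0.171 -0.279
  outer loop
   vertex 3.4 1.2 1.9
   vertex 2.7 3.6 1.0
   vertex 3.7 1.5 3.1
  endloop
 endfacet
 facet normal -0.121 -0.946 -0.301
  outer loop
   vertex 3.4 1.2 1.9
   vertex 0.7 1.1 3.3
   vertex 0.6 2.1 0.2
  endloop
 endfacet
 facet normal 0.143 -0.968 0.206
  outer loop
   vertex 3.4 1.2 1.9
   vertex 3.7 1.5 3.1
   vertex 0.7 1.1 3.3
  endloop
 endfacet
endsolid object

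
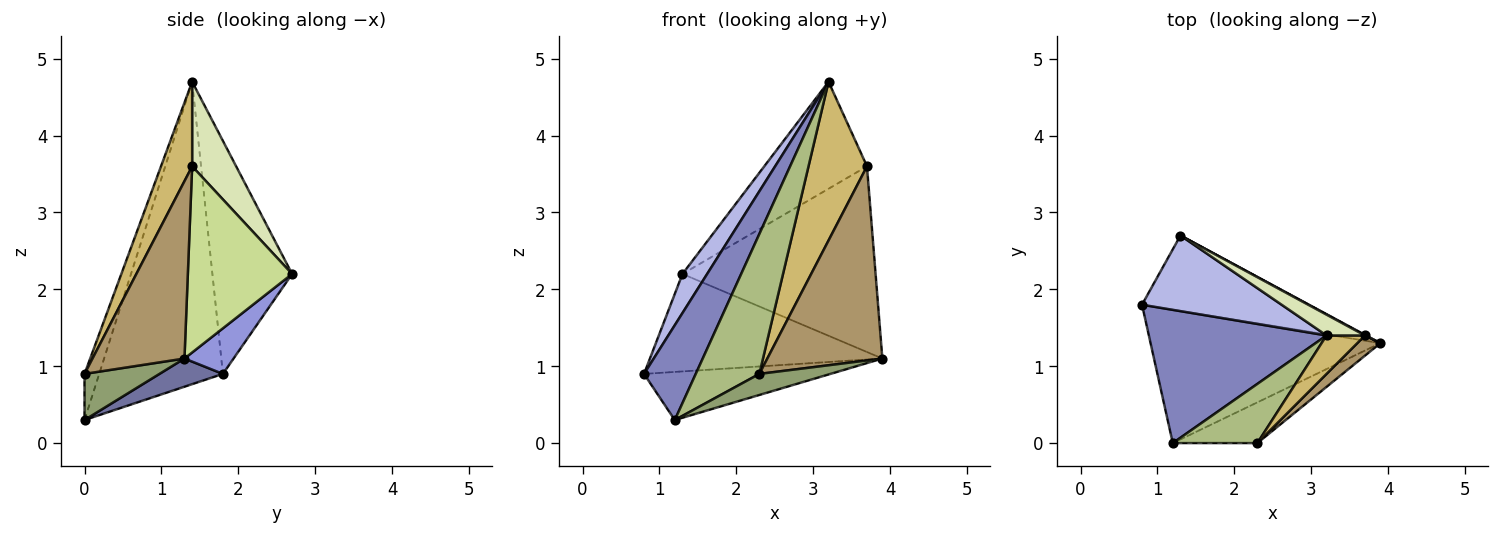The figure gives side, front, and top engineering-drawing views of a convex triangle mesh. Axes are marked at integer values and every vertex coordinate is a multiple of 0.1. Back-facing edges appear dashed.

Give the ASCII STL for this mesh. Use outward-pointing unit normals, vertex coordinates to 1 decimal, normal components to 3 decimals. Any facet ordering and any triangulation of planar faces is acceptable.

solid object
 facet normal 0.115 0.337 -0.935
  outer loop
   vertex 1.2 0.0 0.3
   vertex 0.8 1.8 0.9
   vertex 3.9 1.3 1.1
  endloop
 endfacet
 facet normal -0.811 -0.339 0.477
  outer loop
   vertex 3.2 1.4 4.7
   vertex 0.8 1.8 0.9
   vertex 1.2 0.0 0.3
  endloop
 endfacet
 facet normal 0.165 0.780 -0.603
  outer loop
   vertex 1.3 2.7 2.2
   vertex 3.9 1.3 1.1
   vertex 0.8 1.8 0.9
  endloop
 endfacet
 facet normal -0.829 -0.257 0.497
  outer loop
   vertex 1.3 2.7 2.2
   vertex 0.8 1.8 0.9
   vertex 3.2 1.4 4.7
  endloop
 endfacet
 facet normal 0.436 -0.414 -0.799
  outer loop
   vertex 2.3 0.0 0.9
   vertex 1.2 0.0 0.3
   vertex 3.9 1.3 1.1
  endloop
 endfacet
 facet normal -0.208 -0.901 0.381
  outer loop
   vertex 2.3 0.0 0.9
   vertex 3.2 1.4 4.7
   vertex 1.2 0.0 0.3
  endloop
 endfacet
 facet normal 0.475 0.880 0.003
  outer loop
   vertex 3.7 1.4 3.6
   vertex 3.9 1.3 1.1
   vertex 1.3 2.7 2.2
  endloop
 endfacet
 facet normal 0.387 0.905 0.176
  outer loop
   vertex 3.7 1.4 3.6
   vertex 1.3 2.7 2.2
   vertex 3.2 1.4 4.7
  endloop
 endfacet
 facet normal 0.622 -0.778 0.081
  outer loop
   vertex 3.7 1.4 3.6
   vertex 2.3 0.0 0.9
   vertex 3.9 1.3 1.1
  endloop
 endfacet
 facet normal 0.460 -0.863 0.209
  outer loop
   vertex 3.7 1.4 3.6
   vertex 3.2 1.4 4.7
   vertex 2.3 0.0 0.9
  endloop
 endfacet
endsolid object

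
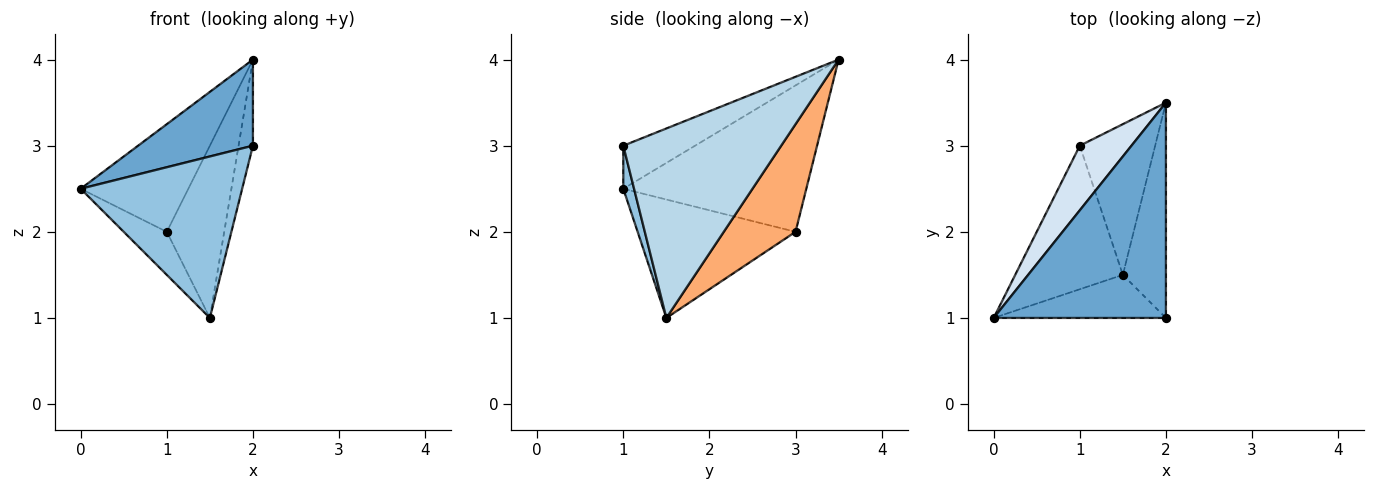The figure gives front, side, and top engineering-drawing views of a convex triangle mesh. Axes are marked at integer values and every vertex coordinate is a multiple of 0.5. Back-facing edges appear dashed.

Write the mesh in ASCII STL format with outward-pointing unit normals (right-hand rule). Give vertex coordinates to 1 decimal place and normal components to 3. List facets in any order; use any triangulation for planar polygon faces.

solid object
 facet normal -0.226 -0.362 0.904
  outer loop
   vertex 2.0 3.5 4.0
   vertex 0.0 1.0 2.5
   vertex 2.0 1.0 3.0
  endloop
 endfacet
 facet normal 0.064 -0.964 -0.257
  outer loop
   vertex 1.5 1.5 1.0
   vertex 2.0 1.0 3.0
   vertex 0.0 1.0 2.5
  endloop
 endfacet
 facet normal 0.971 0.088 -0.221
  outer loop
   vertex 1.5 1.5 1.0
   vertex 2.0 3.5 4.0
   vertex 2.0 1.0 3.0
  endloop
 endfacet
 facet normal -0.825 0.485 0.291
  outer loop
   vertex 1.0 3.0 2.0
   vertex 0.0 1.0 2.5
   vertex 2.0 3.5 4.0
  endloop
 endfacet
 facet normal -0.725 0.198 -0.659
  outer loop
   vertex 1.0 3.0 2.0
   vertex 1.5 1.5 1.0
   vertex 0.0 1.0 2.5
  endloop
 endfacet
 facet normal 0.685 0.548 -0.480
  outer loop
   vertex 1.0 3.0 2.0
   vertex 2.0 3.5 4.0
   vertex 1.5 1.5 1.0
  endloop
 endfacet
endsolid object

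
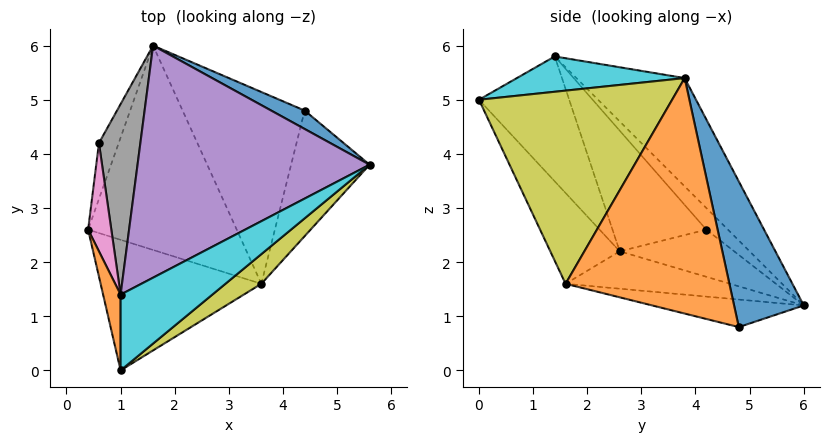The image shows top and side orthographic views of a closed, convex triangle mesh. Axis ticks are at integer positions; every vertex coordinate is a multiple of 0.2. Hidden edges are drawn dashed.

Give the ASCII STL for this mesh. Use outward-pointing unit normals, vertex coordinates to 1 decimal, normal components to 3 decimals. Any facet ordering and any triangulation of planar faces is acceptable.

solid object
 facet normal 0.403 0.910 0.093
  outer loop
   vertex 4.4 4.8 0.8
   vertex 1.6 6.0 1.2
   vertex 5.6 3.8 5.4
  endloop
 endfacet
 facet normal 0.905 -0.302 -0.302
  outer loop
   vertex 3.6 1.6 1.6
   vertex 4.4 4.8 0.8
   vertex 5.6 3.8 5.4
  endloop
 endfacet
 facet normal -0.239 -0.195 -0.951
  outer loop
   vertex 3.6 1.6 1.6
   vertex 0.4 2.6 2.2
   vertex 1.6 6.0 1.2
  endloop
 endfacet
 facet normal -0.216 -0.186 -0.959
  outer loop
   vertex 3.6 1.6 1.6
   vertex 1.6 6.0 1.2
   vertex 4.4 4.8 0.8
  endloop
 endfacet
 facet normal -0.305 0.693 0.653
  outer loop
   vertex 1.0 1.4 5.8
   vertex 5.6 3.8 5.4
   vertex 1.6 6.0 1.2
  endloop
 endfacet
 facet normal -0.902 0.207 -0.378
  outer loop
   vertex 0.6 4.2 2.6
   vertex 1.6 6.0 1.2
   vertex 0.4 2.6 2.2
  endloop
 endfacet
 facet normal -0.979 0.075 0.188
  outer loop
   vertex 0.6 4.2 2.6
   vertex 0.4 2.6 2.2
   vertex 1.0 1.4 5.8
  endloop
 endfacet
 facet normal -0.336 0.687 0.644
  outer loop
   vertex 0.6 4.2 2.6
   vertex 1.0 1.4 5.8
   vertex 1.6 6.0 1.2
  endloop
 endfacet
 facet normal 0.627 -0.771 0.116
  outer loop
   vertex 1.0 0.0 5.0
   vertex 3.6 1.6 1.6
   vertex 5.6 3.8 5.4
  endloop
 endfacet
 facet normal 0.317 -0.471 0.823
  outer loop
   vertex 1.0 0.0 5.0
   vertex 5.6 3.8 5.4
   vertex 1.0 1.4 5.8
  endloop
 endfacet
 facet normal -0.339 -0.725 -0.600
  outer loop
   vertex 1.0 0.0 5.0
   vertex 0.4 2.6 2.2
   vertex 3.6 1.6 1.6
  endloop
 endfacet
 facet normal -0.987 -0.079 0.138
  outer loop
   vertex 1.0 0.0 5.0
   vertex 1.0 1.4 5.8
   vertex 0.4 2.6 2.2
  endloop
 endfacet
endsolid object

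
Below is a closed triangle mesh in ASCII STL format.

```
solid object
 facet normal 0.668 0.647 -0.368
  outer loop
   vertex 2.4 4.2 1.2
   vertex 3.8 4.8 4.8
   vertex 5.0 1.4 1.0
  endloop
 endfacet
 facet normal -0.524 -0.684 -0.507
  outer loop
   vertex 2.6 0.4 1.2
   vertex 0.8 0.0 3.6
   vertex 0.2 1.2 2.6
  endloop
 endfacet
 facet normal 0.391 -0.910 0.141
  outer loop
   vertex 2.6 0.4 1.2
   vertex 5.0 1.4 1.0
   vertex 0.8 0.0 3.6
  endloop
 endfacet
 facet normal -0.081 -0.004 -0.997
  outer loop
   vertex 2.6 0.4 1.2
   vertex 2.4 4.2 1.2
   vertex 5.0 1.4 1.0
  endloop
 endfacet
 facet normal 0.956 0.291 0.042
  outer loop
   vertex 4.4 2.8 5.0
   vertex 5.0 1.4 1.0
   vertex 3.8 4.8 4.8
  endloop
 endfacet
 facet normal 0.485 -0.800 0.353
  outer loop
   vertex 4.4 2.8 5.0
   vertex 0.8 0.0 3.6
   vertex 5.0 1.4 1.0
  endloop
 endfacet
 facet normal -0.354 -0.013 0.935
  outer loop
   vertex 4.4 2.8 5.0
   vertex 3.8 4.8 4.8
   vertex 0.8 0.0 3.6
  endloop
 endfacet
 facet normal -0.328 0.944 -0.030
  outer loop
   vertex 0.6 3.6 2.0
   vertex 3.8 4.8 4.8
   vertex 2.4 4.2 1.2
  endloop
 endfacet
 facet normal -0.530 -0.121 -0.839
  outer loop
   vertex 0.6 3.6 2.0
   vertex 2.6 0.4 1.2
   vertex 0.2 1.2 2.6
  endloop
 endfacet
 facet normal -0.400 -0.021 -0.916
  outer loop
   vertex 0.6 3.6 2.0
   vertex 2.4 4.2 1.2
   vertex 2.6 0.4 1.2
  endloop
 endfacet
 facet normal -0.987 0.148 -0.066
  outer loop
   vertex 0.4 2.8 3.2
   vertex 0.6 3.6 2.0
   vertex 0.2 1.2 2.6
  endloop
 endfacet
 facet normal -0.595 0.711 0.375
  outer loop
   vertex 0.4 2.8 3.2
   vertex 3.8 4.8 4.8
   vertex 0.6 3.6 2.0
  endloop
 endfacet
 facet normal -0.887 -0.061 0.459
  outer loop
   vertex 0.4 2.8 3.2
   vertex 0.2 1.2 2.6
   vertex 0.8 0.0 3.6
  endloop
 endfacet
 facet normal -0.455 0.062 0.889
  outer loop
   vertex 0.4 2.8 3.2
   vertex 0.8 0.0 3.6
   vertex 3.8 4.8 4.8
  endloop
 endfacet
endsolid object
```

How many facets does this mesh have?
14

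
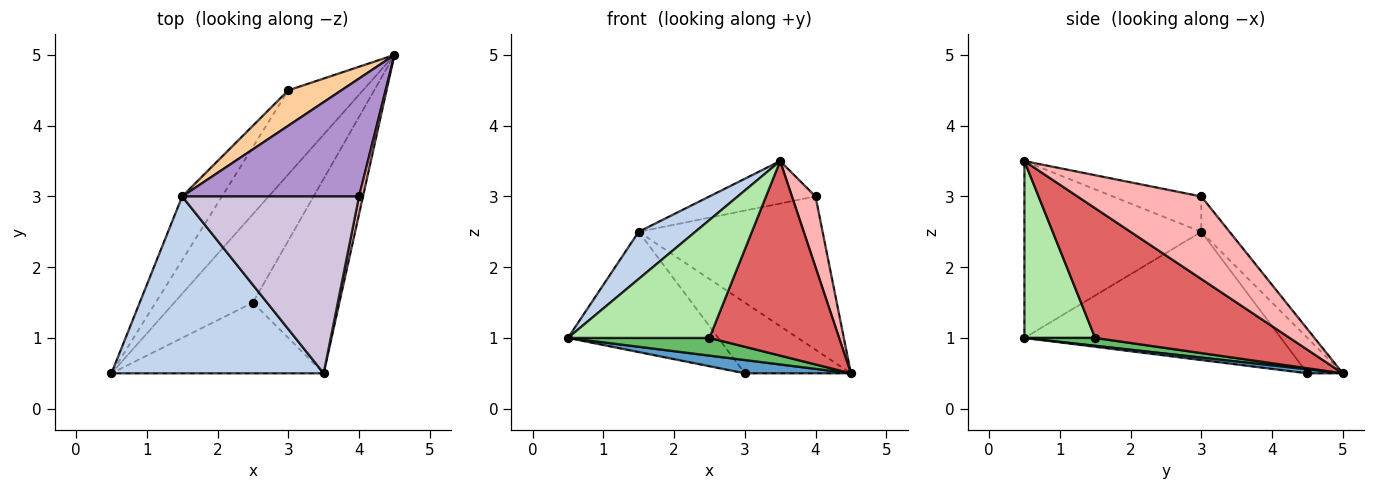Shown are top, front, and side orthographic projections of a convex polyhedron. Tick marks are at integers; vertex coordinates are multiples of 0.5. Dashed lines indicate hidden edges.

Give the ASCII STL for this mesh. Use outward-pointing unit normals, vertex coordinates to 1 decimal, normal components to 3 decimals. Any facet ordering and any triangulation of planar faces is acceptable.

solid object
 facet normal 0.052 -0.156 -0.986
  outer loop
   vertex 3.0 4.5 0.5
   vertex 4.5 5.0 0.5
   vertex 0.5 0.5 1.0
  endloop
 endfacet
 facet normal -0.627 -0.201 0.753
  outer loop
   vertex 1.5 3.0 2.5
   vertex 0.5 0.5 1.0
   vertex 3.5 0.5 3.5
  endloop
 endfacet
 facet normal -0.833 0.489 -0.259
  outer loop
   vertex 1.5 3.0 2.5
   vertex 3.0 4.5 0.5
   vertex 0.5 0.5 1.0
  endloop
 endfacet
 facet normal -0.286 0.857 0.429
  outer loop
   vertex 1.5 3.0 2.5
   vertex 4.5 5.0 0.5
   vertex 3.0 4.5 0.5
  endloop
 endfacet
 facet normal 0.098 -0.195 -0.976
  outer loop
   vertex 2.5 1.5 1.0
   vertex 0.5 0.5 1.0
   vertex 4.5 5.0 0.5
  endloop
 endfacet
 facet normal 0.394 -0.788 -0.473
  outer loop
   vertex 2.5 1.5 1.0
   vertex 3.5 0.5 3.5
   vertex 0.5 0.5 1.0
  endloop
 endfacet
 facet normal 0.728 -0.485 -0.485
  outer loop
   vertex 2.5 1.5 1.0
   vertex 4.5 5.0 0.5
   vertex 3.5 0.5 3.5
  endloop
 endfacet
 facet normal 0.981 -0.187 0.047
  outer loop
   vertex 4.0 3.0 3.0
   vertex 3.5 0.5 3.5
   vertex 4.5 5.0 0.5
  endloop
 endfacet
 facet normal -0.121 0.787 0.605
  outer loop
   vertex 4.0 3.0 3.0
   vertex 4.5 5.0 0.5
   vertex 1.5 3.0 2.5
  endloop
 endfacet
 facet normal -0.191 0.229 0.955
  outer loop
   vertex 4.0 3.0 3.0
   vertex 1.5 3.0 2.5
   vertex 3.5 0.5 3.5
  endloop
 endfacet
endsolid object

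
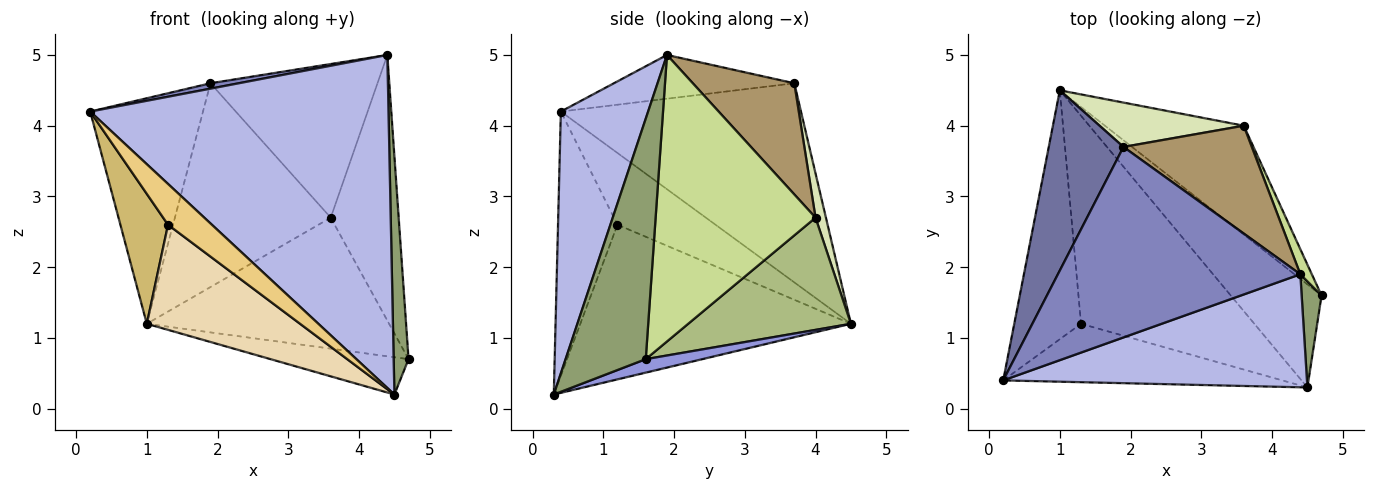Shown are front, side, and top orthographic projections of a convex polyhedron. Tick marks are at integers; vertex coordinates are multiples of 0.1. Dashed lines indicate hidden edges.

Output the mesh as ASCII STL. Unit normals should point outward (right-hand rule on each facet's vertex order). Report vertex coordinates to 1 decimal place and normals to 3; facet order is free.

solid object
 facet normal -0.857 0.403 0.322
  outer loop
   vertex 1.9 3.7 4.6
   vertex 1.0 4.5 1.2
   vertex 0.2 0.4 4.2
  endloop
 endfacet
 facet normal -0.177 -0.028 0.984
  outer loop
   vertex 1.9 3.7 4.6
   vertex 0.2 0.4 4.2
   vertex 4.4 1.9 5.0
  endloop
 endfacet
 facet normal 0.138 0.337 -0.931
  outer loop
   vertex 4.5 0.3 0.2
   vertex 1.0 4.5 1.2
   vertex 4.7 1.6 0.7
  endloop
 endfacet
 facet normal 0.267 -0.913 0.310
  outer loop
   vertex 4.5 0.3 0.2
   vertex 4.4 1.9 5.0
   vertex 0.2 0.4 4.2
  endloop
 endfacet
 facet normal 0.980 -0.182 0.081
  outer loop
   vertex 4.5 0.3 0.2
   vertex 4.7 1.6 0.7
   vertex 4.4 1.9 5.0
  endloop
 endfacet
 facet normal 0.459 0.683 -0.568
  outer loop
   vertex 3.6 4.0 2.7
   vertex 4.7 1.6 0.7
   vertex 1.0 4.5 1.2
  endloop
 endfacet
 facet normal 0.920 0.391 0.037
  outer loop
   vertex 3.6 4.0 2.7
   vertex 4.4 1.9 5.0
   vertex 4.7 1.6 0.7
  endloop
 endfacet
 facet normal 0.065 0.975 0.212
  outer loop
   vertex 3.6 4.0 2.7
   vertex 1.0 4.5 1.2
   vertex 1.9 3.7 4.6
  endloop
 endfacet
 facet normal 0.445 0.733 0.514
  outer loop
   vertex 3.6 4.0 2.7
   vertex 1.9 3.7 4.6
   vertex 4.4 1.9 5.0
  endloop
 endfacet
 facet normal -0.690 -0.335 -0.642
  outer loop
   vertex 1.3 1.2 2.6
   vertex 0.2 0.4 4.2
   vertex 1.0 4.5 1.2
  endloop
 endfacet
 facet normal -0.613 -0.452 -0.648
  outer loop
   vertex 1.3 1.2 2.6
   vertex 4.5 0.3 0.2
   vertex 0.2 0.4 4.2
  endloop
 endfacet
 facet normal -0.623 -0.353 -0.698
  outer loop
   vertex 1.3 1.2 2.6
   vertex 1.0 4.5 1.2
   vertex 4.5 0.3 0.2
  endloop
 endfacet
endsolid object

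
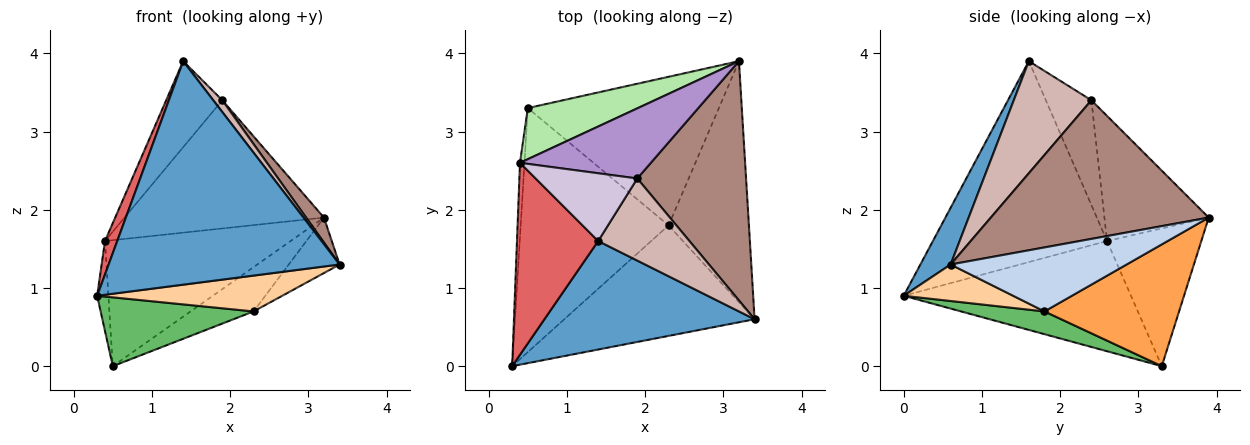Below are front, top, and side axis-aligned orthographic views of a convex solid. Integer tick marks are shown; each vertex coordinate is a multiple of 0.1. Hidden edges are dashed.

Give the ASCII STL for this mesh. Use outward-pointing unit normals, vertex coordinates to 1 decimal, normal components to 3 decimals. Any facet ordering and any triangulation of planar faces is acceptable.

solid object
 facet normal 0.117 -0.893 0.434
  outer loop
   vertex 1.4 1.6 3.9
   vertex 0.3 0.0 0.9
   vertex 3.4 0.6 1.3
  endloop
 endfacet
 facet normal 0.613 0.177 -0.770
  outer loop
   vertex 2.3 1.8 0.7
   vertex 3.2 3.9 1.9
   vertex 3.4 0.6 1.3
  endloop
 endfacet
 facet normal 0.521 0.244 -0.818
  outer loop
   vertex 2.3 1.8 0.7
   vertex 0.5 3.3 0.0
   vertex 3.2 3.9 1.9
  endloop
 endfacet
 facet normal 0.179 -0.303 -0.936
  outer loop
   vertex 2.3 1.8 0.7
   vertex 3.4 0.6 1.3
   vertex 0.3 0.0 0.9
  endloop
 endfacet
 facet normal 0.146 -0.269 -0.952
  outer loop
   vertex 2.3 1.8 0.7
   vertex 0.3 0.0 0.9
   vertex 0.5 3.3 0.0
  endloop
 endfacet
 facet normal -0.426 0.838 0.340
  outer loop
   vertex 0.4 2.6 1.6
   vertex 3.2 3.9 1.9
   vertex 0.5 3.3 0.0
  endloop
 endfacet
 facet normal -0.925 -0.065 0.374
  outer loop
   vertex 0.4 2.6 1.6
   vertex 0.3 0.0 0.9
   vertex 1.4 1.6 3.9
  endloop
 endfacet
 facet normal -0.998 0.049 -0.041
  outer loop
   vertex 0.4 2.6 1.6
   vertex 0.5 3.3 0.0
   vertex 0.3 0.0 0.9
  endloop
 endfacet
 facet normal -0.417 0.797 0.436
  outer loop
   vertex 1.9 2.4 3.4
   vertex 3.2 3.9 1.9
   vertex 0.4 2.6 1.6
  endloop
 endfacet
 facet normal -0.538 0.662 0.522
  outer loop
   vertex 1.9 2.4 3.4
   vertex 0.4 2.6 1.6
   vertex 1.4 1.6 3.9
  endloop
 endfacet
 facet normal 0.785 -0.064 0.616
  outer loop
   vertex 1.9 2.4 3.4
   vertex 3.4 0.6 1.3
   vertex 3.2 3.9 1.9
  endloop
 endfacet
 facet normal 0.772 -0.090 0.629
  outer loop
   vertex 1.9 2.4 3.4
   vertex 1.4 1.6 3.9
   vertex 3.4 0.6 1.3
  endloop
 endfacet
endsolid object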